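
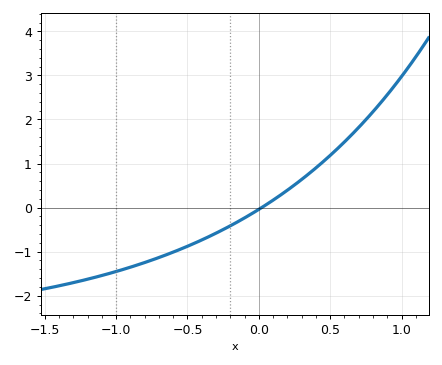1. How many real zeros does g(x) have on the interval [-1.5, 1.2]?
1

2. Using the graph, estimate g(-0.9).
-1.4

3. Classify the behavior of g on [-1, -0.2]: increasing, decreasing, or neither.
increasing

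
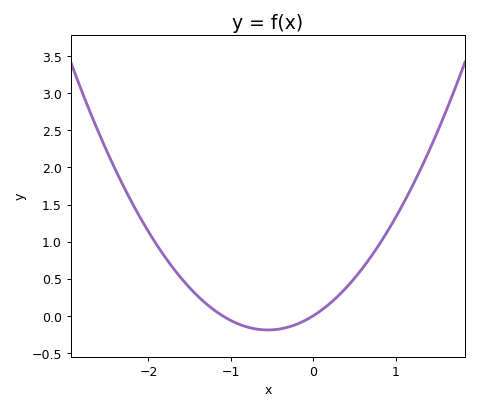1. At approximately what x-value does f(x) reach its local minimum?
-0.6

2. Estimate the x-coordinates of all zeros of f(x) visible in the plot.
-1.1, 0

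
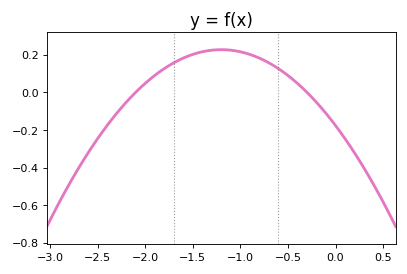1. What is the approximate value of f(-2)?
0.048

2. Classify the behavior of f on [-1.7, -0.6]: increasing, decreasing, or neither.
neither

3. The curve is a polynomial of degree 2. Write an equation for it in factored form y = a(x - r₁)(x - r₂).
y = -0.28(x + 2.1)(x + 0.3)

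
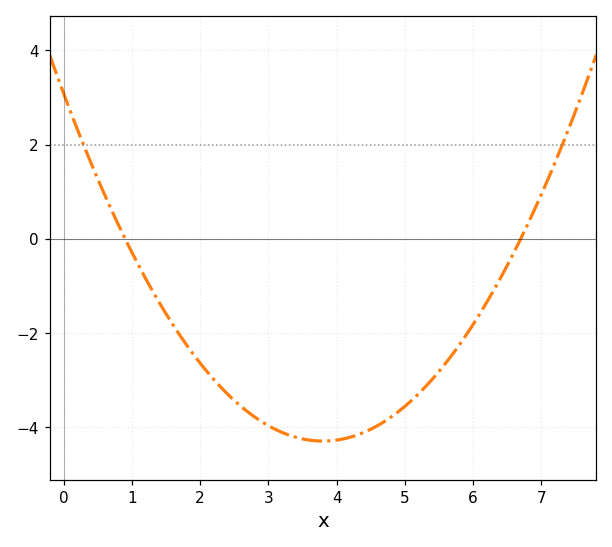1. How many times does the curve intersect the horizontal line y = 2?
2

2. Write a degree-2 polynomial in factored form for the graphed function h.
y = 0.51(x - 0.9)(x - 6.7)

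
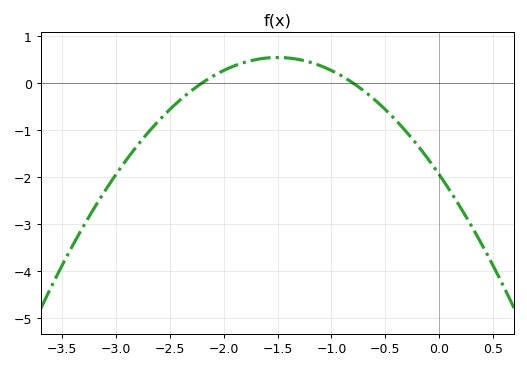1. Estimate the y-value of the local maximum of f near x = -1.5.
0.5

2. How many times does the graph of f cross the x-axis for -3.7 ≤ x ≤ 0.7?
2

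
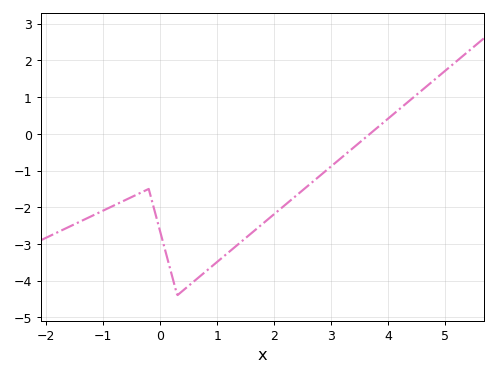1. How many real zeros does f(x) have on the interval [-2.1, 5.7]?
1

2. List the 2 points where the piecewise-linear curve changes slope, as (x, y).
(-0.2, -1.5); (0.3, -4.4)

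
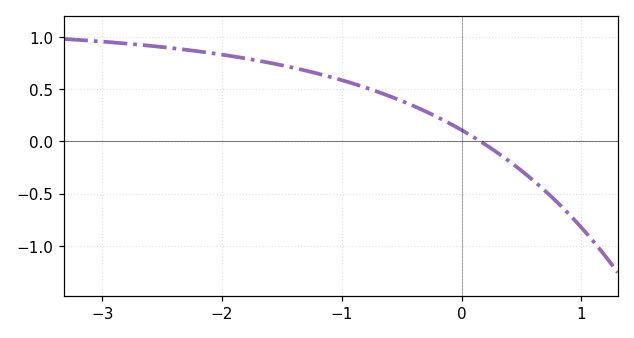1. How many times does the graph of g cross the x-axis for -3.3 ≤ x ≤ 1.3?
1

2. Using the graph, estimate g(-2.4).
0.9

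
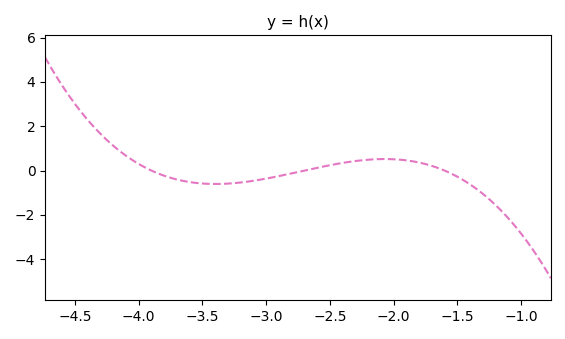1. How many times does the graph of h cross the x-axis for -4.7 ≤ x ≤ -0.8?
3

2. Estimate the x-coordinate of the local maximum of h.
-2.07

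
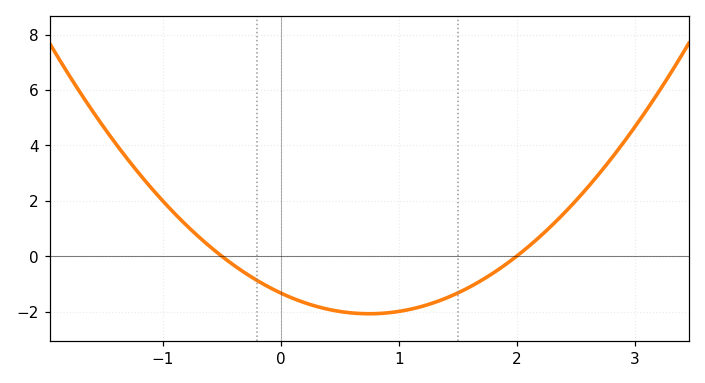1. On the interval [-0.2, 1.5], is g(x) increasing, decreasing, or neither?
neither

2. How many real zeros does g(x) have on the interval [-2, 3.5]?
2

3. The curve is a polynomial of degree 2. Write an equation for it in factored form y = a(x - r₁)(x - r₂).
y = 1.33(x + 0.5)(x - 2)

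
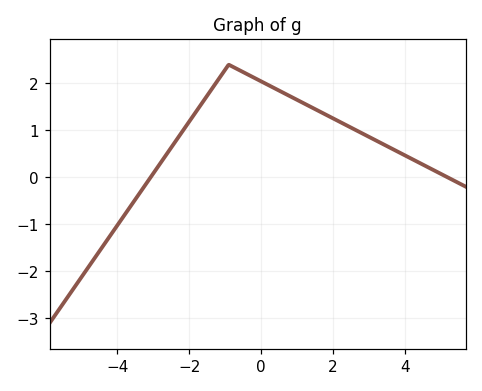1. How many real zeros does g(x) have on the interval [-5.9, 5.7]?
2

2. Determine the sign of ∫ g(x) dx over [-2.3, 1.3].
positive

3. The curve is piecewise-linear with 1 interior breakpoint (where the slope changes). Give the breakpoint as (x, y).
(-0.9, 2.4)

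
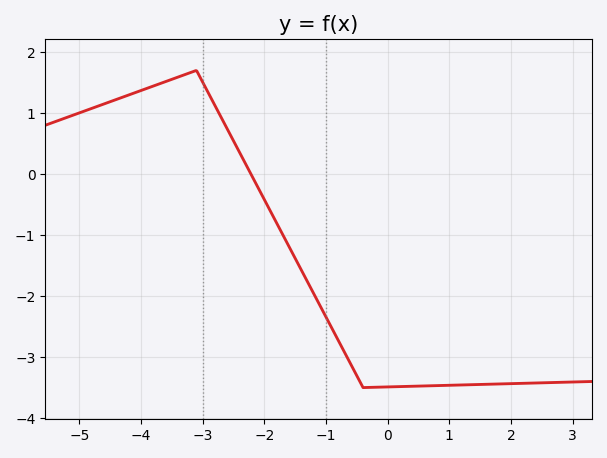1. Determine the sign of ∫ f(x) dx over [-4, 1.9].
negative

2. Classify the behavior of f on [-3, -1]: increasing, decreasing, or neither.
decreasing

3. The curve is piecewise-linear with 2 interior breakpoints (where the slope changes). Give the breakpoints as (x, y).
(-3.1, 1.7); (-0.4, -3.5)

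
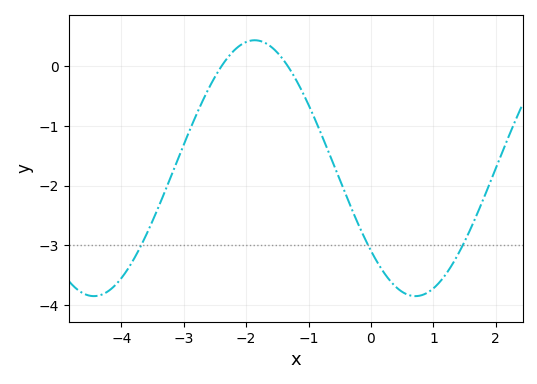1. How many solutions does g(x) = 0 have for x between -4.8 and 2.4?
2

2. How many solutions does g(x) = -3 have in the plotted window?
3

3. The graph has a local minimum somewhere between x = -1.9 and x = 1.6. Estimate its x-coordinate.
0.713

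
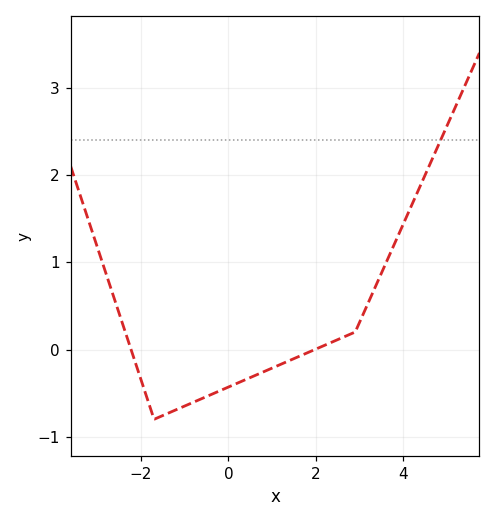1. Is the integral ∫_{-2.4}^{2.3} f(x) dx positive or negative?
negative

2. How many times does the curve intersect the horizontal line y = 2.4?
1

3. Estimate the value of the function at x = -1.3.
-0.713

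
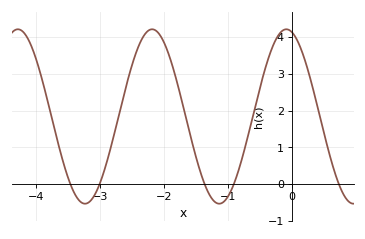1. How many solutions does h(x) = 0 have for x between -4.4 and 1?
5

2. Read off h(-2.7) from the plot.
1.92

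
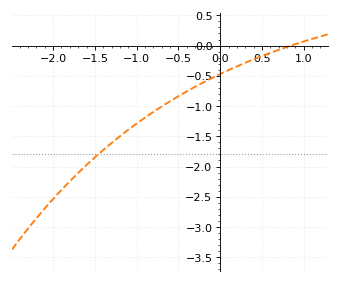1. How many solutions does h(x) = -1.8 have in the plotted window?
1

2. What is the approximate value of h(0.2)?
-0.344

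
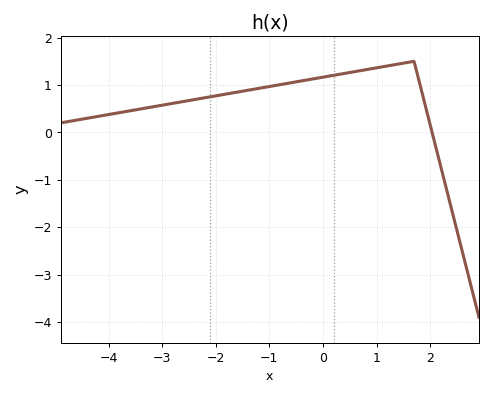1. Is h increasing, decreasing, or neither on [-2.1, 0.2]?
increasing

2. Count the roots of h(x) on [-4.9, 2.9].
1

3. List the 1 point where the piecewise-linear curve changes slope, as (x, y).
(1.7, 1.5)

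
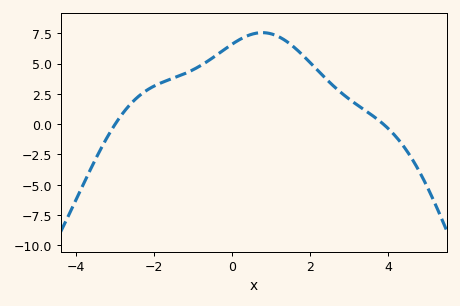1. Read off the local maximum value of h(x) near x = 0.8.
7.56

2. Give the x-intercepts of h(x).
-2.99, 3.88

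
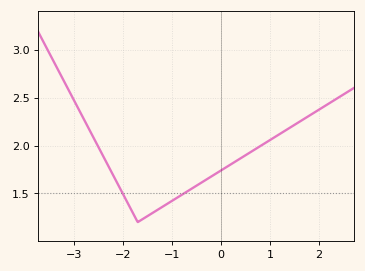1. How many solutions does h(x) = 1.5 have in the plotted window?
2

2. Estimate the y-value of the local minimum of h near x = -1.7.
1.2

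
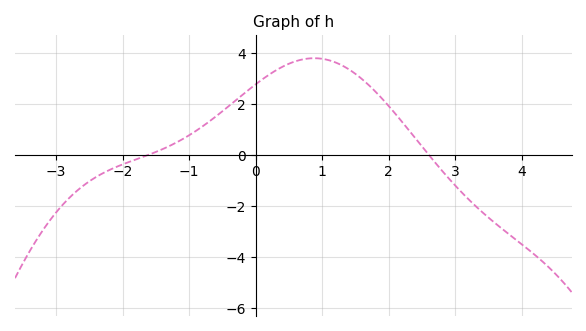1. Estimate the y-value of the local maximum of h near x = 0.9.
3.8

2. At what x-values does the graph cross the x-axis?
-1.6, 2.6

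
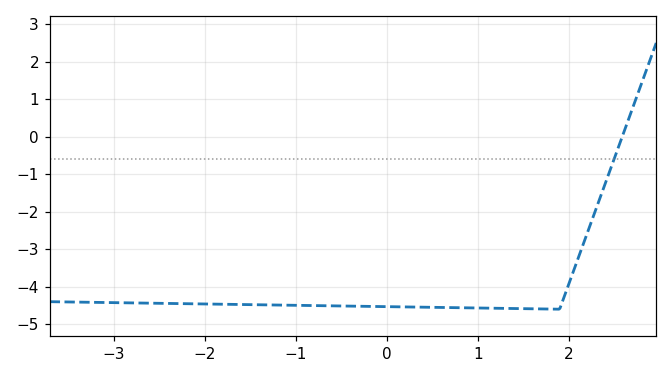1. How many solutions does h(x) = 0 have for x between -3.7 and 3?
1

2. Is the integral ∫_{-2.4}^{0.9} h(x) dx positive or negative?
negative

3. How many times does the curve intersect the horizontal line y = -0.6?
1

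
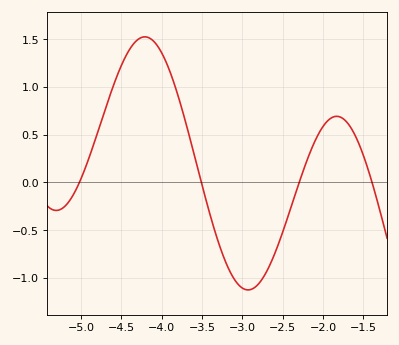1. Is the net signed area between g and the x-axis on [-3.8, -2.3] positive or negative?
negative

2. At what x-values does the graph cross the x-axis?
-5, -3.5, -2.3, -1.4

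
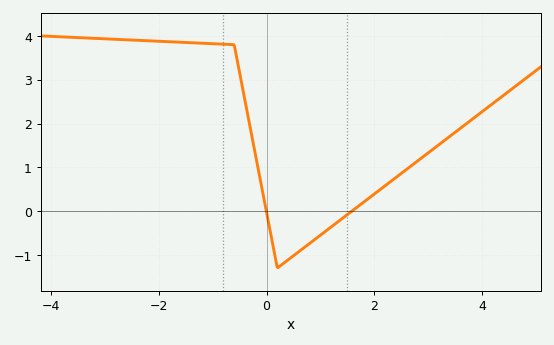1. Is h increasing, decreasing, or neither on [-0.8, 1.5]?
neither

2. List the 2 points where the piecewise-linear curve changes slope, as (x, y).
(-0.6, 3.8); (0.2, -1.3)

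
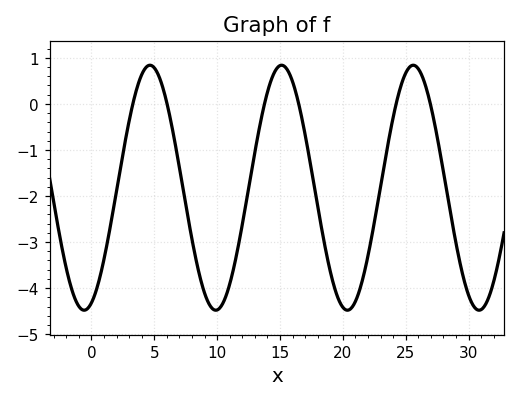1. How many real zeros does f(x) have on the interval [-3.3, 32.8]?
6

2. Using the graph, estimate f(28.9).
-2.9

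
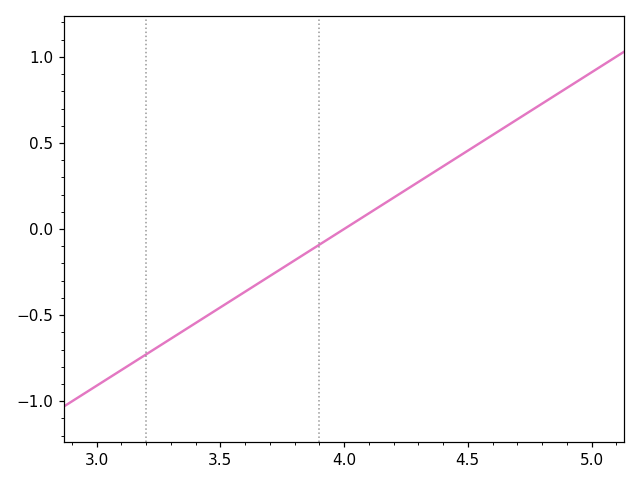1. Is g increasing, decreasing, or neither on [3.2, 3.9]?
increasing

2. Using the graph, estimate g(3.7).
-0.273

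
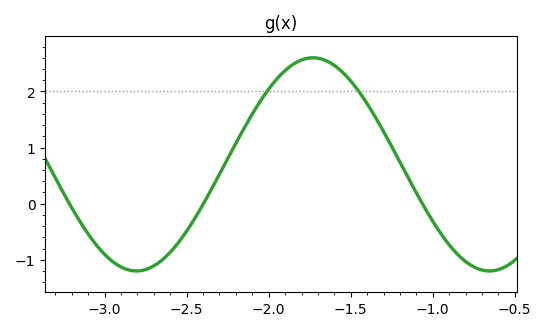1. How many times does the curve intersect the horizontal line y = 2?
2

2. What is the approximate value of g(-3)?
-0.904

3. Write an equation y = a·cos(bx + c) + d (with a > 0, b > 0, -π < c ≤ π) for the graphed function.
y = 1.9cos(2.92x - 1.23) + 0.7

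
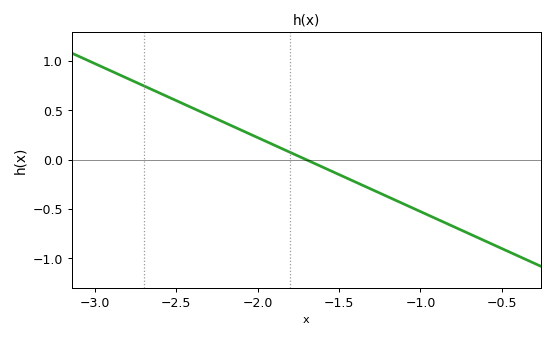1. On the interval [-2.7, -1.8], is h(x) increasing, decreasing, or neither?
decreasing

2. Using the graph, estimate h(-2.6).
0.675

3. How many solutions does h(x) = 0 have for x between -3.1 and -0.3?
1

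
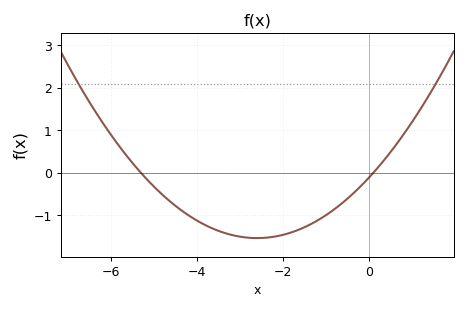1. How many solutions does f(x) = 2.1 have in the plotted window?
2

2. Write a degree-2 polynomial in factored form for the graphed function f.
y = 0.21(x + 5.3)(x - 0.1)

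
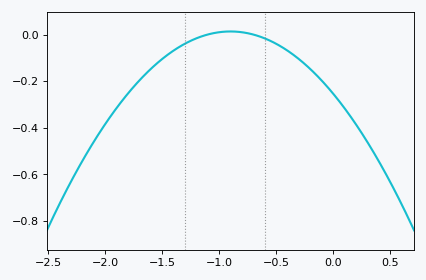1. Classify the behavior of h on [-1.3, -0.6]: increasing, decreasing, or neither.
neither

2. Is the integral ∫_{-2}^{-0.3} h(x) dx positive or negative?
negative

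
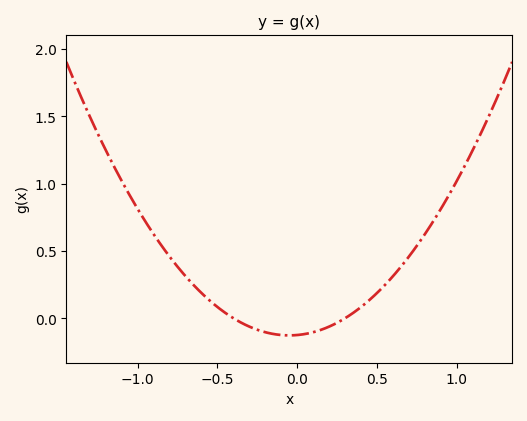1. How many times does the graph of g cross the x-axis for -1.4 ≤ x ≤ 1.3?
2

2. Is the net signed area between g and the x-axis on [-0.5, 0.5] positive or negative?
negative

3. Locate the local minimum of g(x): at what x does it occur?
-0.05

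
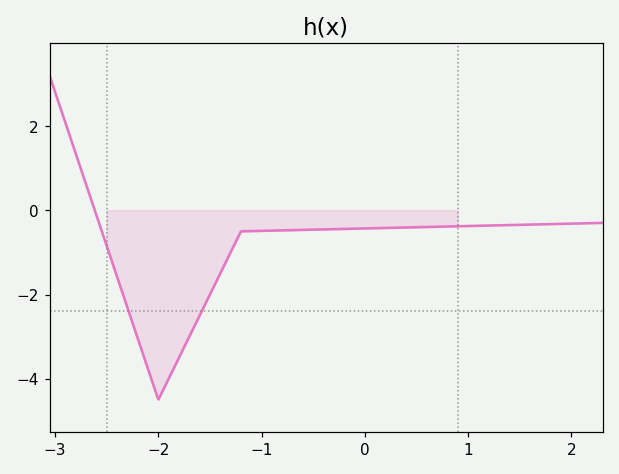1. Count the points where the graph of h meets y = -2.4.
2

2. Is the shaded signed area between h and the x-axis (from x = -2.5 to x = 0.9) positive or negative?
negative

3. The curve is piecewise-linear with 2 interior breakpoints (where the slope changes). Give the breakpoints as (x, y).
(-2, -4.5); (-1.2, -0.5)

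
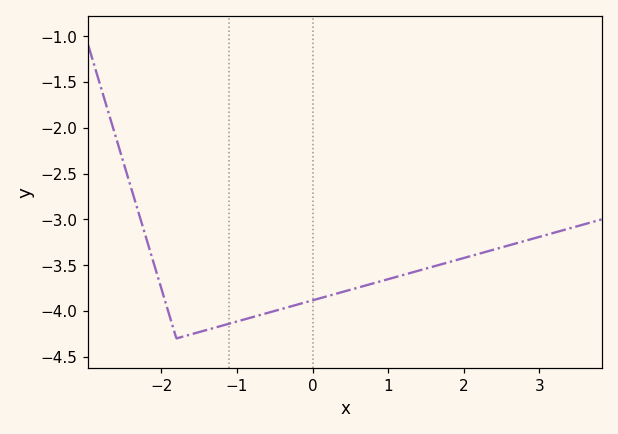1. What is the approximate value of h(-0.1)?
-3.91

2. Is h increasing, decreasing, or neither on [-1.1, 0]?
increasing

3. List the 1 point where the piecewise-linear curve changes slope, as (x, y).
(-1.8, -4.3)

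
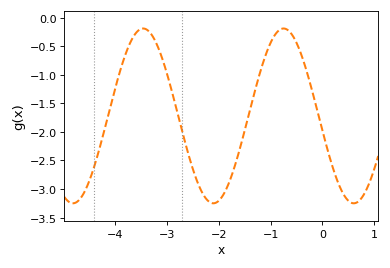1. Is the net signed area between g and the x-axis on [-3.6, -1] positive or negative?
negative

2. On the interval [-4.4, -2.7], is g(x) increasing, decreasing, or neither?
neither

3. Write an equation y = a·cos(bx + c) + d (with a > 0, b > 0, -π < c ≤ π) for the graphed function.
y = 1.53cos(2.3x + 1.7) - 1.72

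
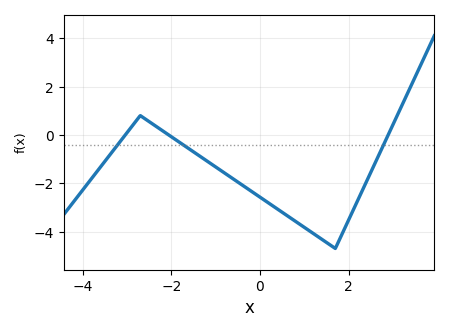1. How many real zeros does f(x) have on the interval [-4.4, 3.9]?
3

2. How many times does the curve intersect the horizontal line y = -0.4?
3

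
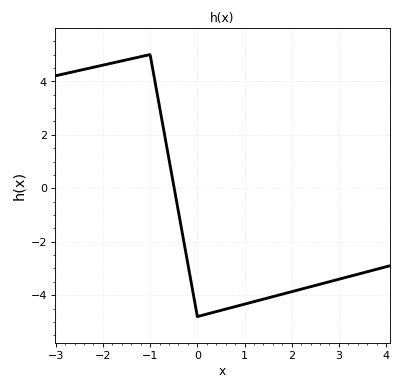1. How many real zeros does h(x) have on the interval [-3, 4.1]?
1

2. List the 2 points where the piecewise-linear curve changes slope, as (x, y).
(-1, 5); (0, -4.8)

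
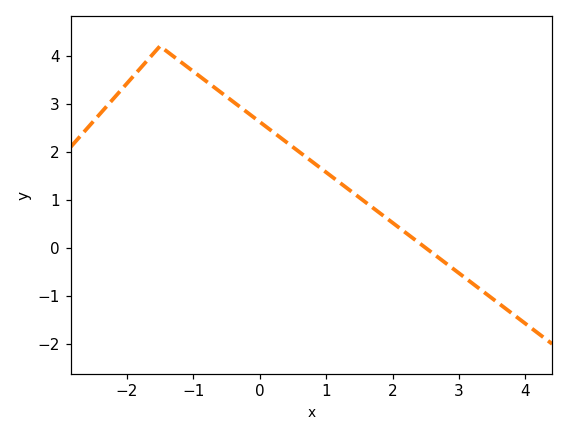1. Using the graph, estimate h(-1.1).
3.78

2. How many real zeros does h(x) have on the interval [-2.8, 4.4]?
1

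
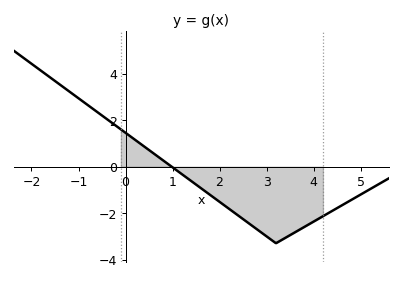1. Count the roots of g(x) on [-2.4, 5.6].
1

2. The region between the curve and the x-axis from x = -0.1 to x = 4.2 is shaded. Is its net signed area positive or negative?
negative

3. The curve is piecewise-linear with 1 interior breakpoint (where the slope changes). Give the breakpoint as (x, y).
(3.2, -3.3)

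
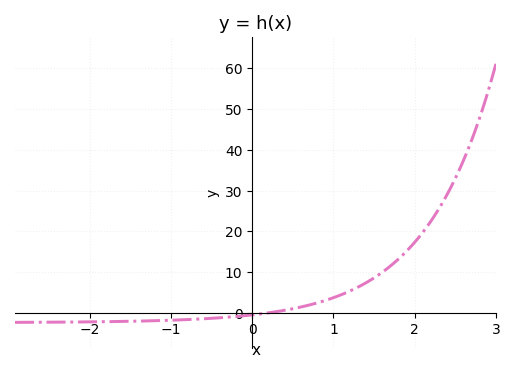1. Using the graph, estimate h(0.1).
-0.294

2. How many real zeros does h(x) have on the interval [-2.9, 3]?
1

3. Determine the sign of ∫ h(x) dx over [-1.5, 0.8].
negative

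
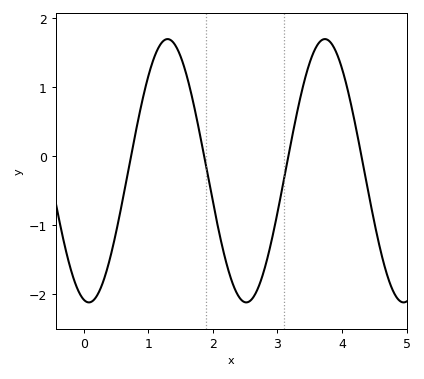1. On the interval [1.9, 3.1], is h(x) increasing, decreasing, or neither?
neither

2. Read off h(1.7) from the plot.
0.8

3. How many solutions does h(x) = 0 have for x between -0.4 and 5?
4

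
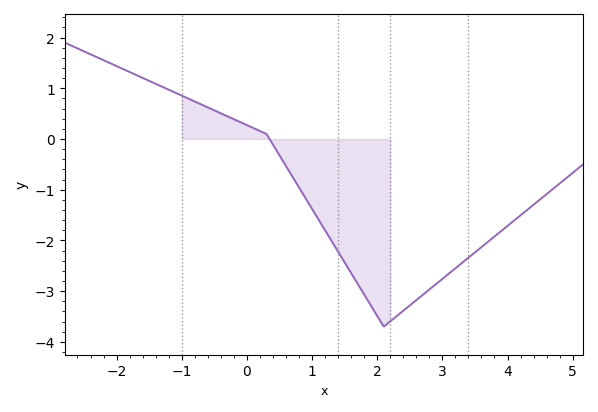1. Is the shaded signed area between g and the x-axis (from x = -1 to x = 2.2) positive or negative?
negative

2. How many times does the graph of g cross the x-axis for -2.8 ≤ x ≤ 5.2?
1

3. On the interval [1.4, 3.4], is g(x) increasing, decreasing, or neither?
neither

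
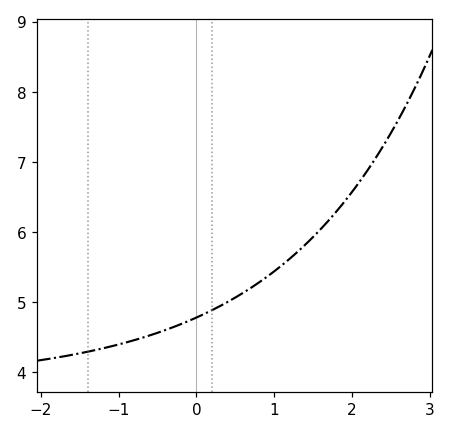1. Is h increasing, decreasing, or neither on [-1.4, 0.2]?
increasing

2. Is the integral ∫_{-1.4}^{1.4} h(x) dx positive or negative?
positive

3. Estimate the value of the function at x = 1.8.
6.3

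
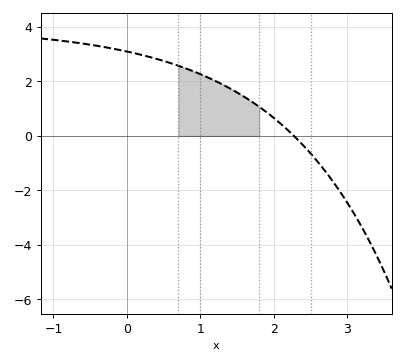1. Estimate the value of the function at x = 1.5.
1.59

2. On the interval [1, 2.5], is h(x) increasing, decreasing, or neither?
decreasing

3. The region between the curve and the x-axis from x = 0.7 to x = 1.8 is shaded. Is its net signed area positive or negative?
positive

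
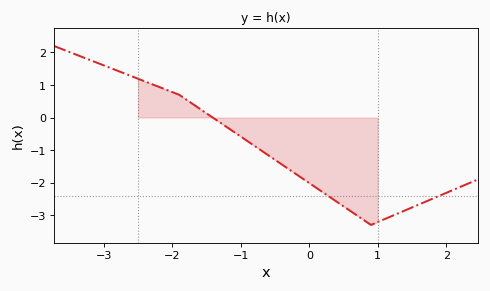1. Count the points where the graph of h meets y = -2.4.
2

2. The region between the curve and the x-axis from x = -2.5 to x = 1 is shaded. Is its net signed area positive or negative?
negative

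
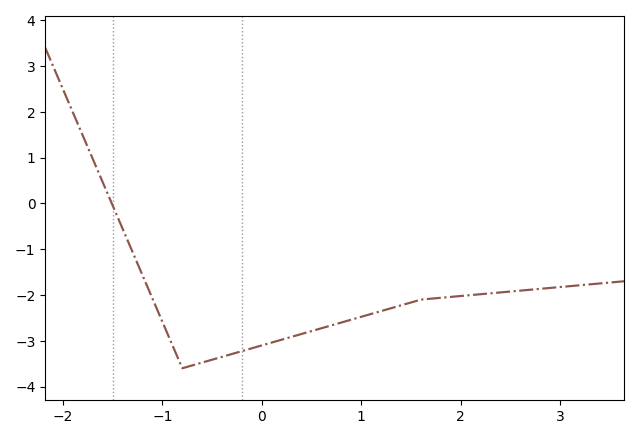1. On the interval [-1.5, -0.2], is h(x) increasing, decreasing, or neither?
neither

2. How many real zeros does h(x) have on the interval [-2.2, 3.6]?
1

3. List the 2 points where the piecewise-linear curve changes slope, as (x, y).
(-0.8, -3.6); (1.6, -2.1)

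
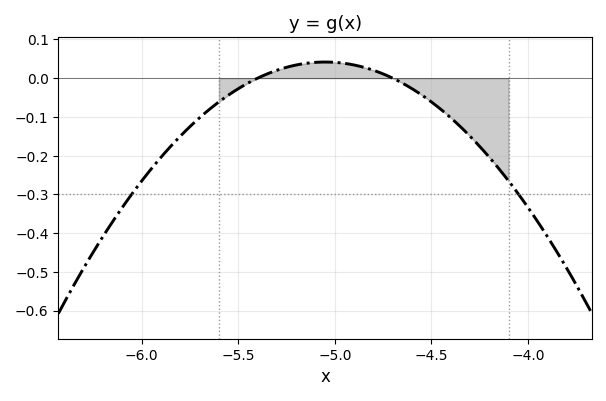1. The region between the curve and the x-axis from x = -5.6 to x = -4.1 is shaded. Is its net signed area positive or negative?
negative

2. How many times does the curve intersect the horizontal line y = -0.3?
2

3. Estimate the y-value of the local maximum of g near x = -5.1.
0.042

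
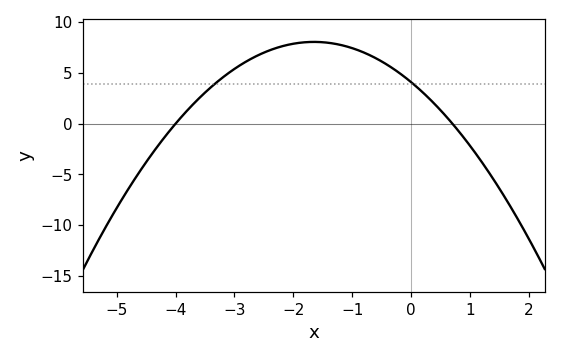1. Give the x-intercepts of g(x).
-4, 0.7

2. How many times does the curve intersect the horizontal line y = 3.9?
2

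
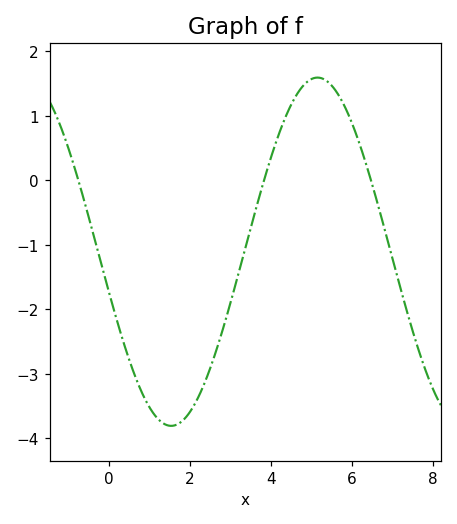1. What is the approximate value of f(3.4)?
-1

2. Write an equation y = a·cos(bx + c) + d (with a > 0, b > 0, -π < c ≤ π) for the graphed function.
y = 2.7cos(0.87x + 1.8) - 1.11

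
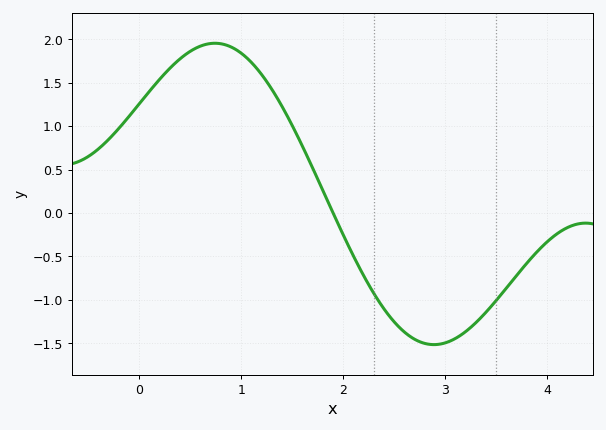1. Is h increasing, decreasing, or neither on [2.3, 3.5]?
neither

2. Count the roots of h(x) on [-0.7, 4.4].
1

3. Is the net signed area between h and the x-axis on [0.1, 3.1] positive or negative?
positive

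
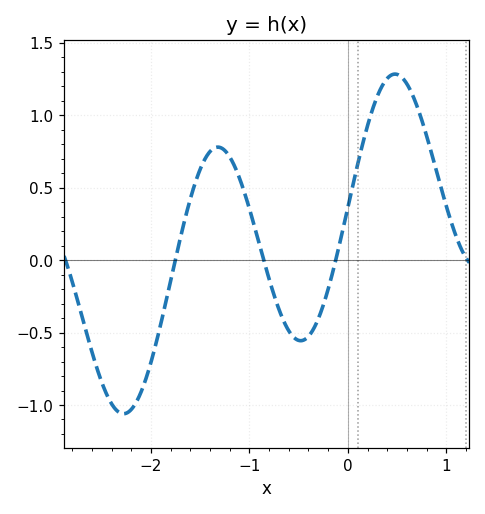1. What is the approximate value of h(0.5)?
1.28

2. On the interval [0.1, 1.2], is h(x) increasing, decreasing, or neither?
neither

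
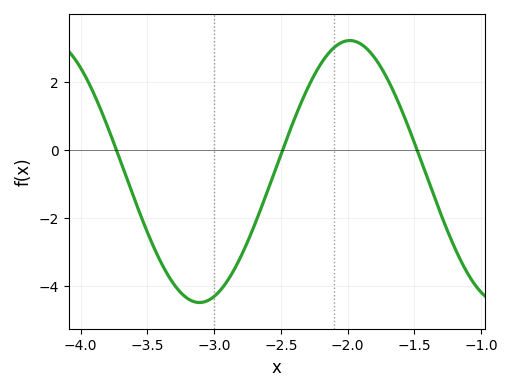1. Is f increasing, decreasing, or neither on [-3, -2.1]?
increasing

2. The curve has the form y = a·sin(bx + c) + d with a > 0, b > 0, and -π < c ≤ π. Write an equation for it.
y = 3.85sin(2.8x + 0.82) - 0.64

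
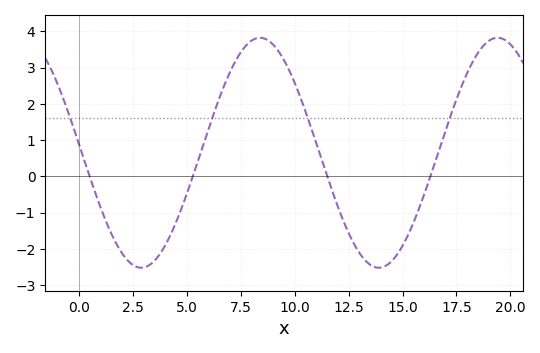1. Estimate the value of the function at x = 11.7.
-0.337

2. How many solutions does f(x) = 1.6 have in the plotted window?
4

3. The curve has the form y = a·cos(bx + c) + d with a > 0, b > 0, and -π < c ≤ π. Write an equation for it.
y = 3.17cos(0.57x + 1.5) + 0.65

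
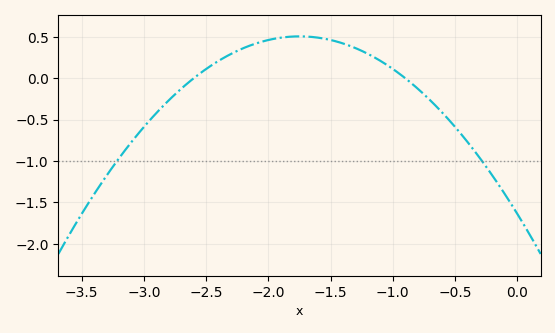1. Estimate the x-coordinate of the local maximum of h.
-1.8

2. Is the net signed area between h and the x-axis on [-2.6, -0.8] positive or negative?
positive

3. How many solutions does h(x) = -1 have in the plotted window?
2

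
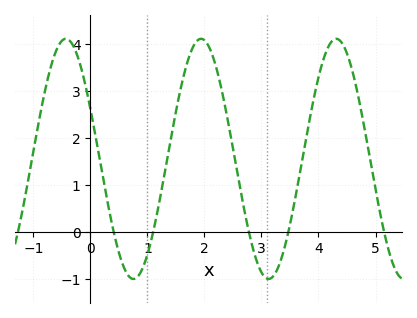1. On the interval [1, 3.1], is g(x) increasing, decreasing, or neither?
neither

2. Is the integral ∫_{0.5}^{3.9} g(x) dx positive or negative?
positive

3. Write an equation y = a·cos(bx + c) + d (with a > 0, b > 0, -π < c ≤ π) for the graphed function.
y = 2.55cos(2.65x + 1.14) + 1.56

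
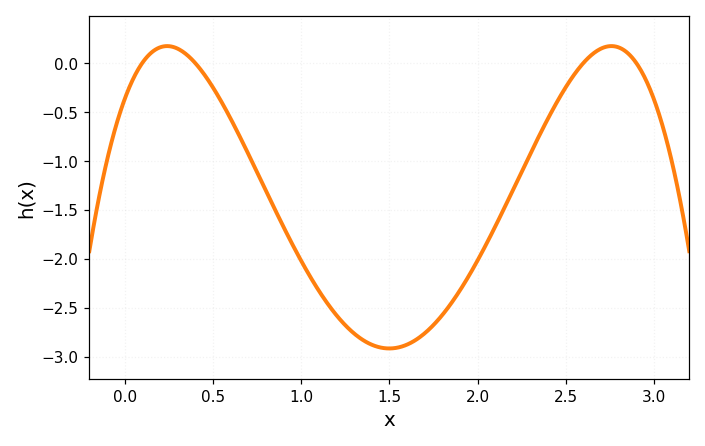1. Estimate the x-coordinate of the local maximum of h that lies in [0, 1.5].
0.24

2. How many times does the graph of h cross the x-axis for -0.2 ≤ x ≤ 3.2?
4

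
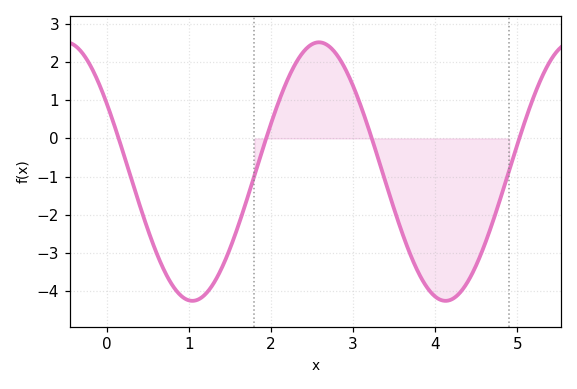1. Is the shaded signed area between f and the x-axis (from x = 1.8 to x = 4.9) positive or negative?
negative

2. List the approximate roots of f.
0.1, 1.9, 3.2, 5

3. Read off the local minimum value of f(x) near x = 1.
-4.3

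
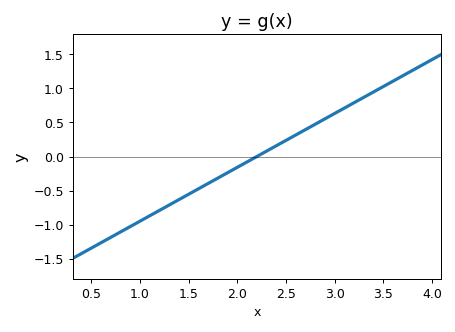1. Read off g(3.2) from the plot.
0.8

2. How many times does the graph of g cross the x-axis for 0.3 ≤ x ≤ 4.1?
1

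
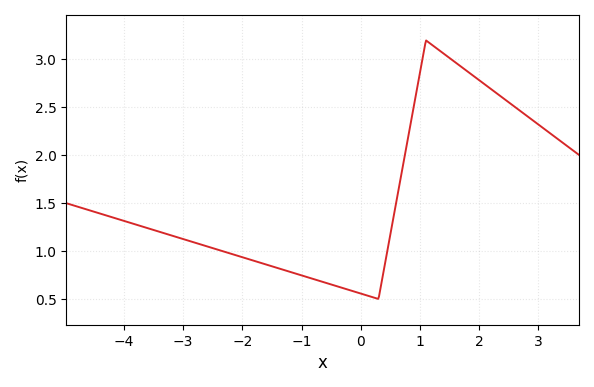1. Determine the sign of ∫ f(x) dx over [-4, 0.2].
positive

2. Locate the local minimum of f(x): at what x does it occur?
0.2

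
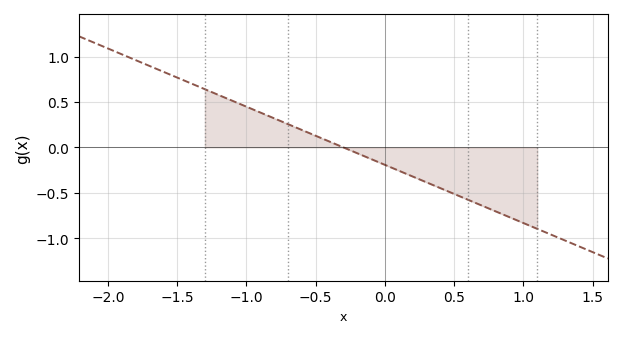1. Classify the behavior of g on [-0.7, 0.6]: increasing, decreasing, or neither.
decreasing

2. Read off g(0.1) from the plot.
-0.25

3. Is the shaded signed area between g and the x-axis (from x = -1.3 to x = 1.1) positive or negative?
negative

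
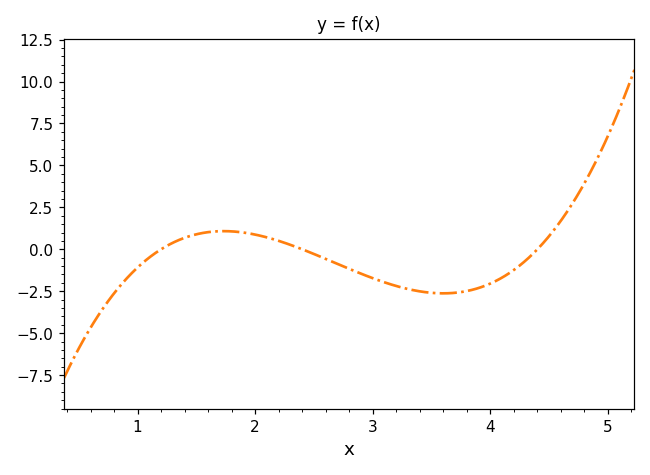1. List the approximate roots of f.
1.2, 2.4, 4.4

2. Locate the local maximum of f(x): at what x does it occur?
1.7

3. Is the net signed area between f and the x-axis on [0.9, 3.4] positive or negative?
negative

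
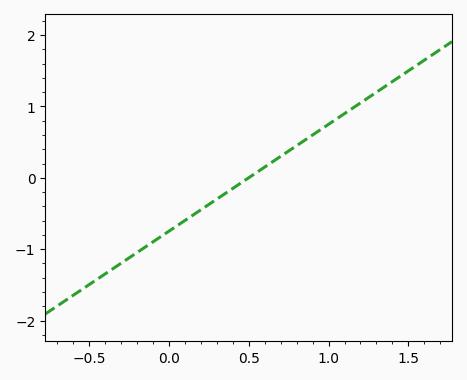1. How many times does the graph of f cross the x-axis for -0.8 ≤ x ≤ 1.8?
1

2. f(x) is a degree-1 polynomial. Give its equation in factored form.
y = 1.5(x - 0.5)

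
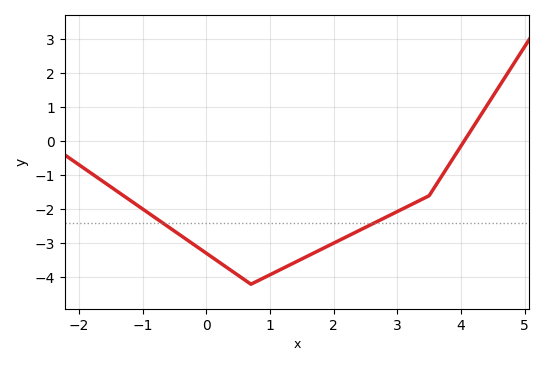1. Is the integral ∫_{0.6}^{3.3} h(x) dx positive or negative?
negative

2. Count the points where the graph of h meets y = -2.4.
2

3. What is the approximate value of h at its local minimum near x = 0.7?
-4.2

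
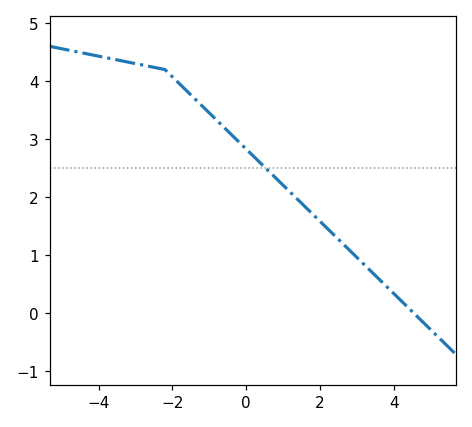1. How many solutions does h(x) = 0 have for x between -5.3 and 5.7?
1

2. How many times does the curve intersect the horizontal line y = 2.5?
1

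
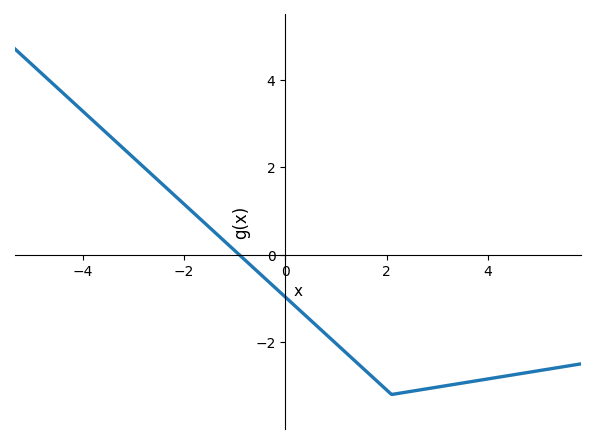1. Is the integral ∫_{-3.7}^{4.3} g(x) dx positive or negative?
negative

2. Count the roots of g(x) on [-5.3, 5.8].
1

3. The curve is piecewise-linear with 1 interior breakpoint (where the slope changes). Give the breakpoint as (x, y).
(2.1, -3.2)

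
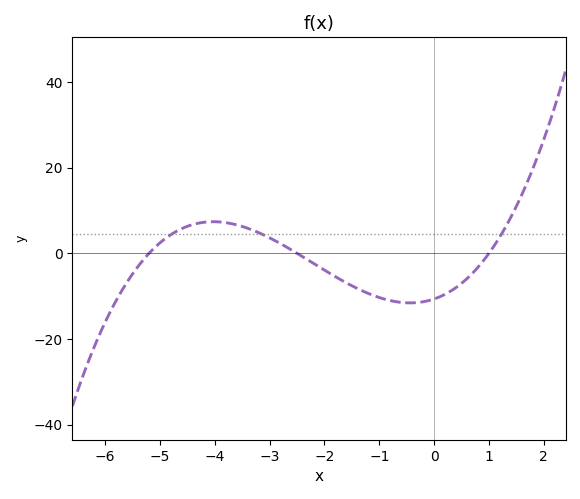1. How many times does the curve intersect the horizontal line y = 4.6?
3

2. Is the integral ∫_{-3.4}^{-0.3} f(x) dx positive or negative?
negative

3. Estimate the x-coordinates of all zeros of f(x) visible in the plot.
-5.2, -2.4, 1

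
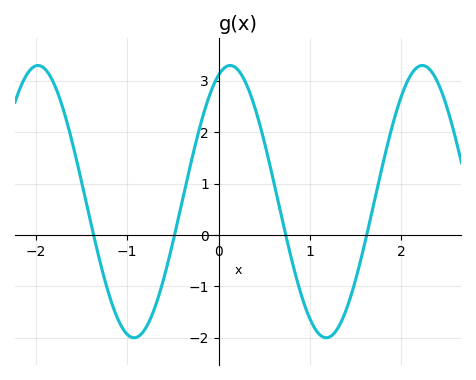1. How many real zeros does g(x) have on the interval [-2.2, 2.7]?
4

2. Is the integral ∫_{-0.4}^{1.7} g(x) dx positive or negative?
positive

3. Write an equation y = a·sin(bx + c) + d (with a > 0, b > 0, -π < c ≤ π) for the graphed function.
y = 2.65sin(2.99x + 1.19) + 0.65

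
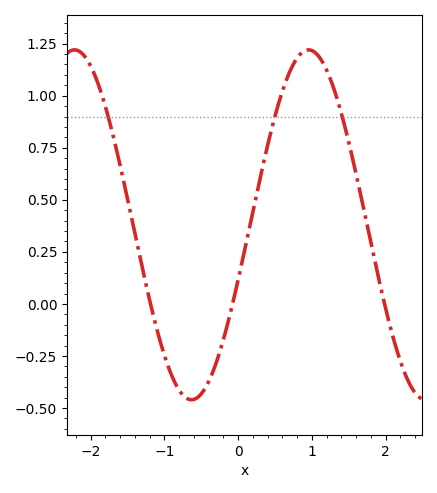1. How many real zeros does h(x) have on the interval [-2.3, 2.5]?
3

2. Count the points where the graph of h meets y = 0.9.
3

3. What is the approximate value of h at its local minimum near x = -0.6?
-0.46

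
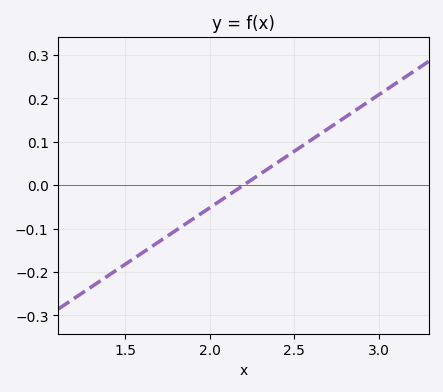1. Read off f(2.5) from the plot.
0.078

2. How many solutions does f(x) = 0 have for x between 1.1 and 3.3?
1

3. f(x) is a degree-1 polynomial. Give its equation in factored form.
y = 0.26(x - 2.2)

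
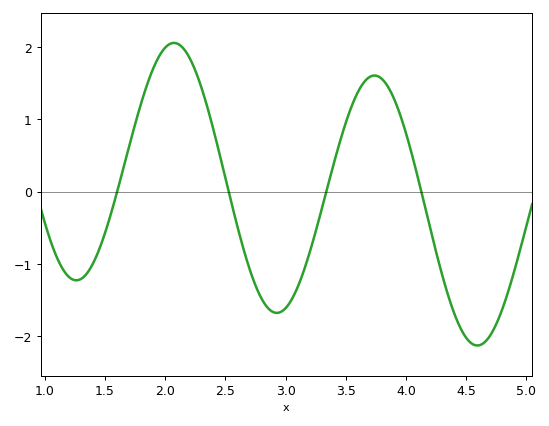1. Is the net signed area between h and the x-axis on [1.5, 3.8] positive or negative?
positive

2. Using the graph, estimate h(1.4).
-1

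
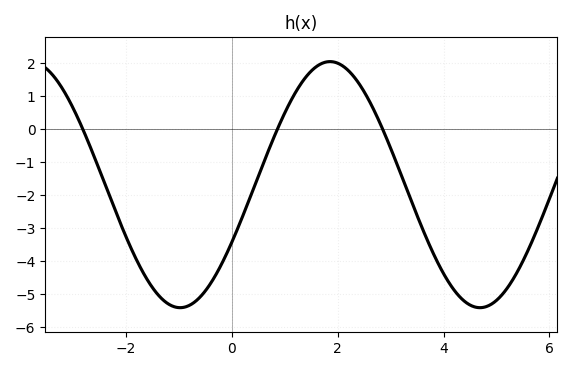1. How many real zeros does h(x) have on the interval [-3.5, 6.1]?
3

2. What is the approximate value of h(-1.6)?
-4.6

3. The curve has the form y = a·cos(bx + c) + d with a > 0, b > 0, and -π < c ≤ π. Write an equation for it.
y = 3.73cos(1.1x - 2.1) - 1.69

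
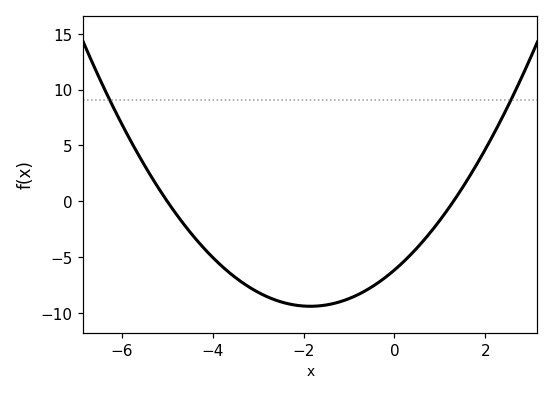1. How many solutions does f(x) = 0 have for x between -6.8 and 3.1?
2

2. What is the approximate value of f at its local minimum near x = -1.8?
-9.43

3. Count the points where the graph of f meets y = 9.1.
2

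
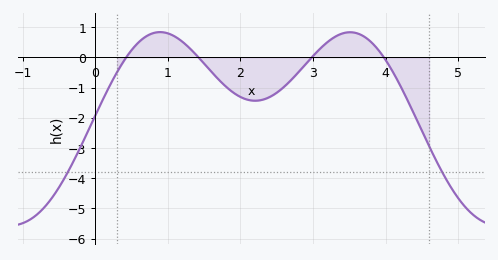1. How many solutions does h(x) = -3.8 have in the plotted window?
2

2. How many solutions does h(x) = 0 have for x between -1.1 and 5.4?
4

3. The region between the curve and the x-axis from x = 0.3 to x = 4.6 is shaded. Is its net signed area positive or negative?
negative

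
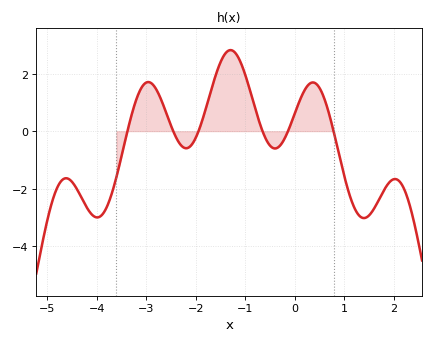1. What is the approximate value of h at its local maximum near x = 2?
-1.67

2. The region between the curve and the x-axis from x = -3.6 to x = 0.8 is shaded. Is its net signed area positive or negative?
positive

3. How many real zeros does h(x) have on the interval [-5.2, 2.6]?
6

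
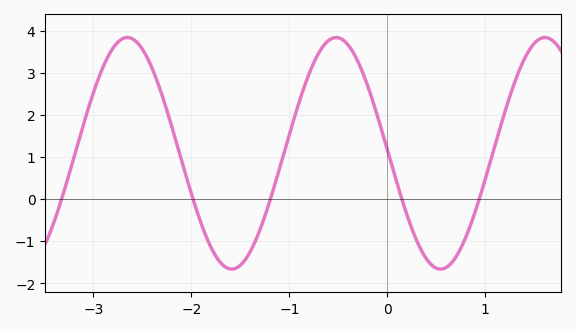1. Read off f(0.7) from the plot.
-1.37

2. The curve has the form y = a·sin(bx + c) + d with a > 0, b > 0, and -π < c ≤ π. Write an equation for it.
y = 2.75sin(2.95x + 3.11) + 1.09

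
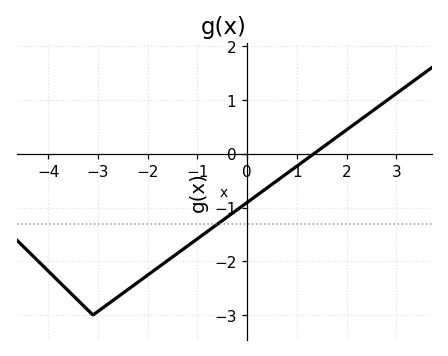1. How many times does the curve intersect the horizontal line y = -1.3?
1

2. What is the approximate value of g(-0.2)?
-1.04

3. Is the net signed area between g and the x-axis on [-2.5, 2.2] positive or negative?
negative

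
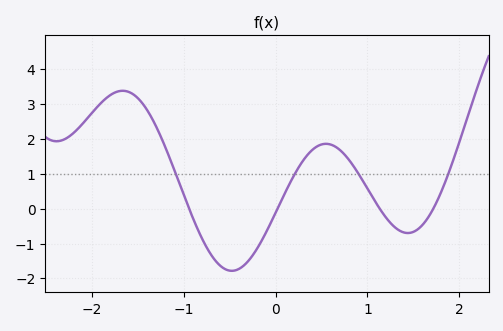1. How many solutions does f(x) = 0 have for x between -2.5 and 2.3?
4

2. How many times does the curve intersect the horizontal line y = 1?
4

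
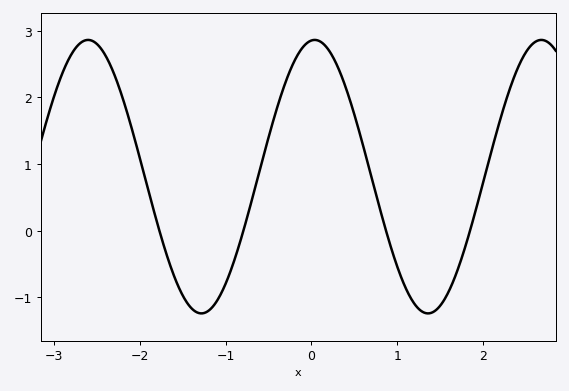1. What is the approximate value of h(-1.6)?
-0.7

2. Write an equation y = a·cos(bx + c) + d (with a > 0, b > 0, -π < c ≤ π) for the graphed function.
y = 2.05cos(2.4x - 0.09) + 0.81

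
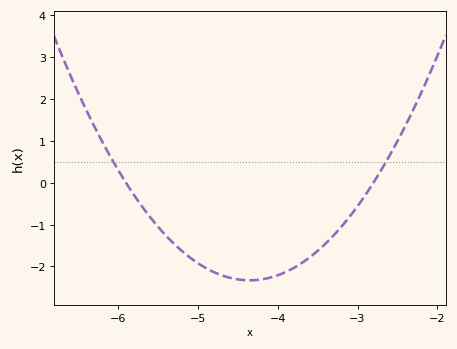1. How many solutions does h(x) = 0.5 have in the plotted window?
2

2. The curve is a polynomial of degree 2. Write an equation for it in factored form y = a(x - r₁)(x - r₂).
y = 0.97(x + 5.9)(x + 2.8)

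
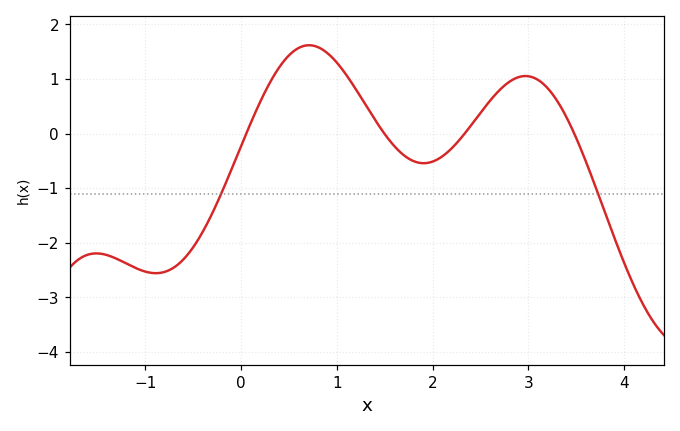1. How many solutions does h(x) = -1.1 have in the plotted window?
2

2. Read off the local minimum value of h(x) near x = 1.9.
-0.544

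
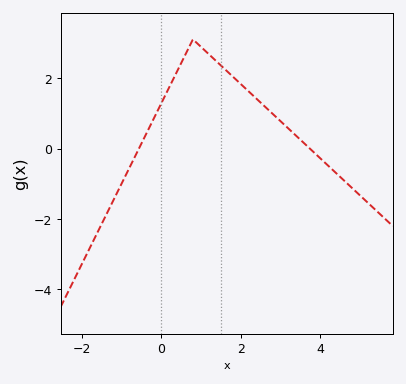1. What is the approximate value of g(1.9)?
1.94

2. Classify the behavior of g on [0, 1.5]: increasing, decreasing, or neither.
neither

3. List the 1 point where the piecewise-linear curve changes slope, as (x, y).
(0.8, 3.1)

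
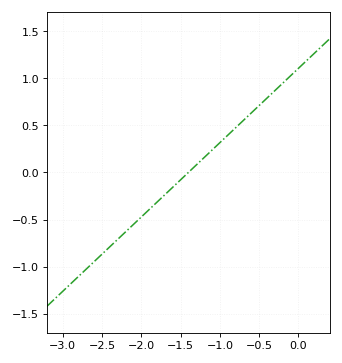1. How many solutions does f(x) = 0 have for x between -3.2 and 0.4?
1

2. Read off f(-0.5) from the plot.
0.7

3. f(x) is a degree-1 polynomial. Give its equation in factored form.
y = 0.79(x + 1.4)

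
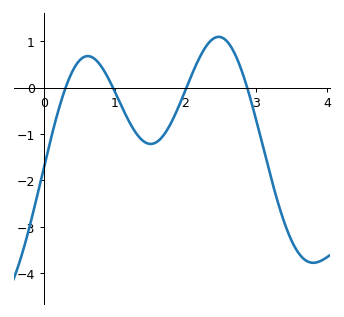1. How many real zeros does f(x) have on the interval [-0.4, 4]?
4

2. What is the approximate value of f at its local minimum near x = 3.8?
-3.78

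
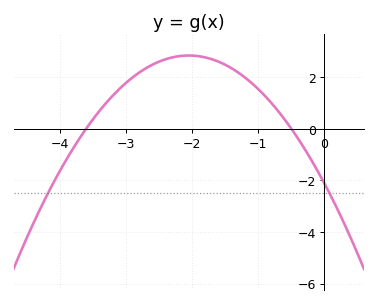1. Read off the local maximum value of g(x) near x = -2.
2.8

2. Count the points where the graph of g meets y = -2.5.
2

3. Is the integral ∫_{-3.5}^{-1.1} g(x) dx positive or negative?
positive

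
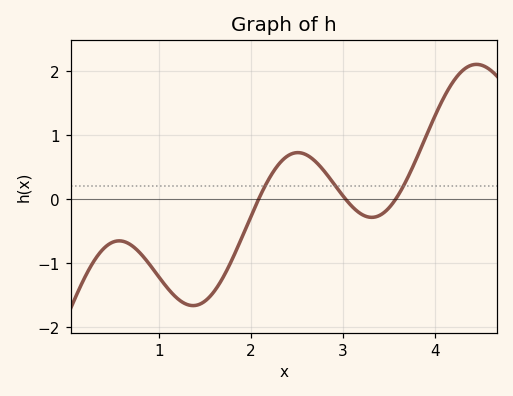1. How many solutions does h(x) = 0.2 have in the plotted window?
3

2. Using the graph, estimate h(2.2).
0.3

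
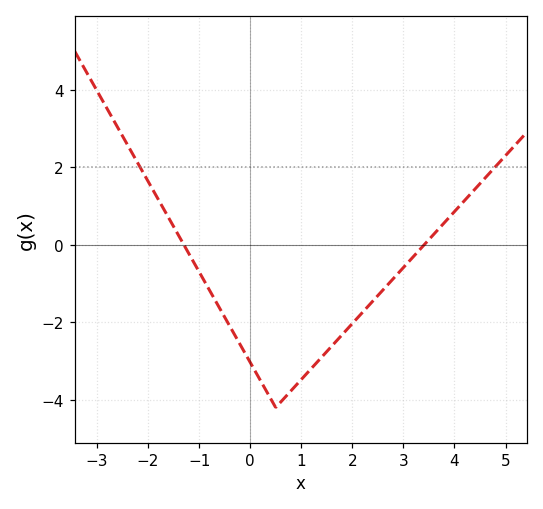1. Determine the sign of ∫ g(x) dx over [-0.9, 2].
negative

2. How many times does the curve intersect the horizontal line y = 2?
2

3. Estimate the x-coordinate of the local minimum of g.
0.6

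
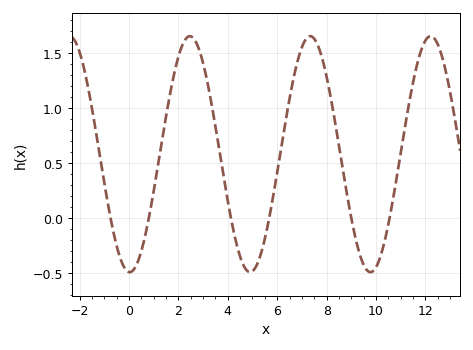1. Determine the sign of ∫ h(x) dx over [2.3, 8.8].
positive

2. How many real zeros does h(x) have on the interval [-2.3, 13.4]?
6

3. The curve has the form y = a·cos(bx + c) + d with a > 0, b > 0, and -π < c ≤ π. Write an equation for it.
y = 1.07cos(1.3x + 3.1) + 0.58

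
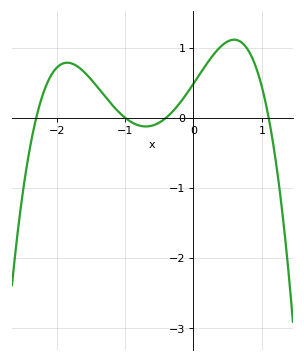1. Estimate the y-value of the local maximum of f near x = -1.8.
0.8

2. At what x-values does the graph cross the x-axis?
-2.3, -1, -0.4, 1.1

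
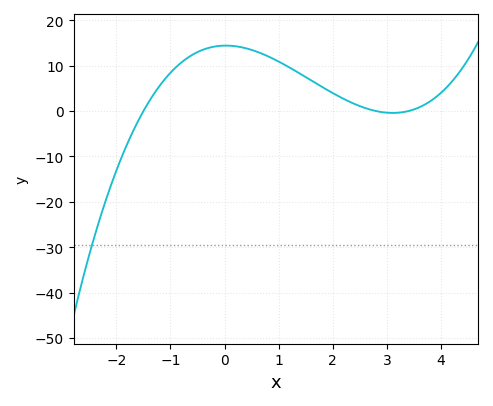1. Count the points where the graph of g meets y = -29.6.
1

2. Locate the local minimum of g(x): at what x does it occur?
3.1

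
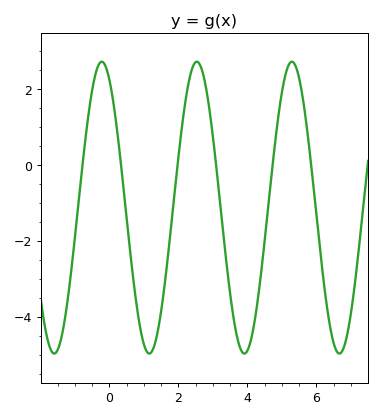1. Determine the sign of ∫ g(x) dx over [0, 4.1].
negative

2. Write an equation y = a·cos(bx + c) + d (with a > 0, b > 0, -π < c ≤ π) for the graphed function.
y = 3.85cos(2.3x + 0.51) - 1.12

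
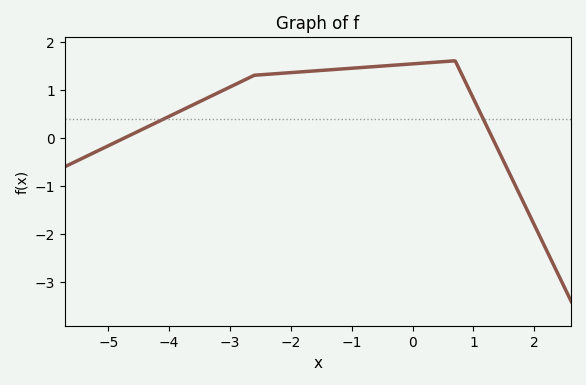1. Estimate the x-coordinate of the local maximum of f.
0.6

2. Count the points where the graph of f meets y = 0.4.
2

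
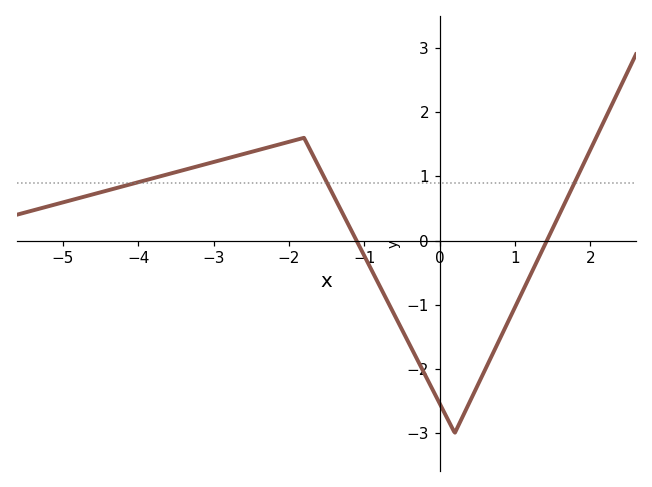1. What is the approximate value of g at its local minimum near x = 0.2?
-3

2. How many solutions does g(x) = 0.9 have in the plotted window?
3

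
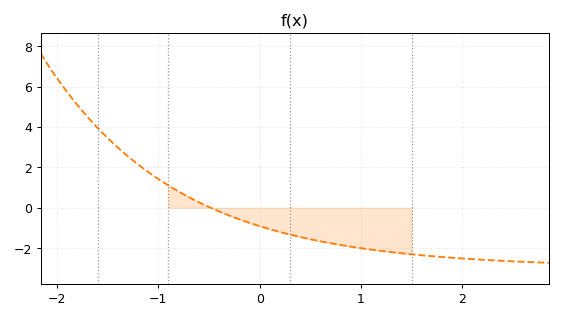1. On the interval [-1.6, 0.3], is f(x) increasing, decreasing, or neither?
decreasing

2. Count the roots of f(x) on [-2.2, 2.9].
1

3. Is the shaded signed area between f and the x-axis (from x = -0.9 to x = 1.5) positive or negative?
negative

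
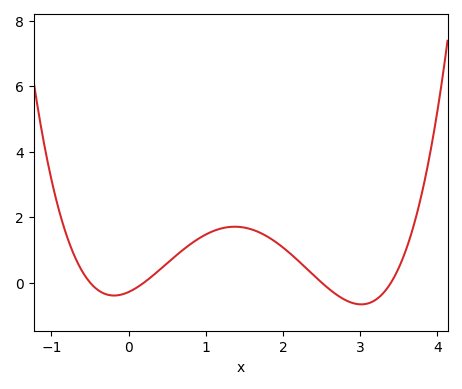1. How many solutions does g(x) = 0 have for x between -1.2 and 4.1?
4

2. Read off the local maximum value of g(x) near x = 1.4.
1.8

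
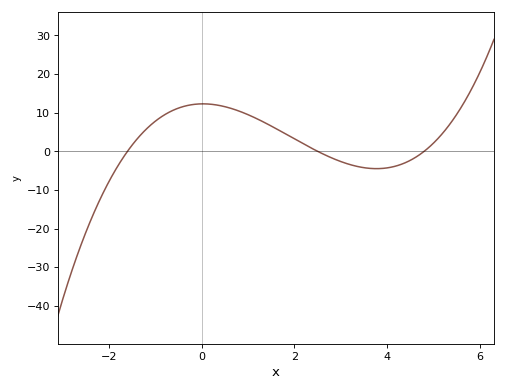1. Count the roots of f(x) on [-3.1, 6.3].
3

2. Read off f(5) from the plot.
2.11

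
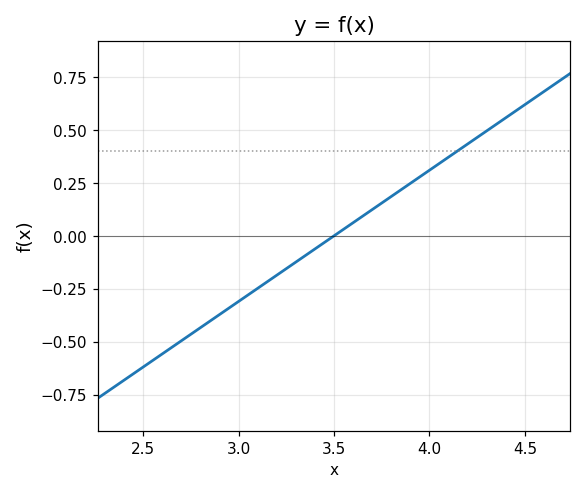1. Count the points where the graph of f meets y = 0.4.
1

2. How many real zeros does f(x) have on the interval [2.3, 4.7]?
1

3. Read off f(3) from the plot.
-0.32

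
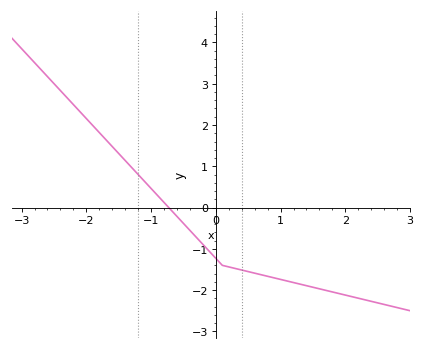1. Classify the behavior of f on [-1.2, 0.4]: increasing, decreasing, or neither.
decreasing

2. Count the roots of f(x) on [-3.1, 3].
1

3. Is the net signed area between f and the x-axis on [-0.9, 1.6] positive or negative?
negative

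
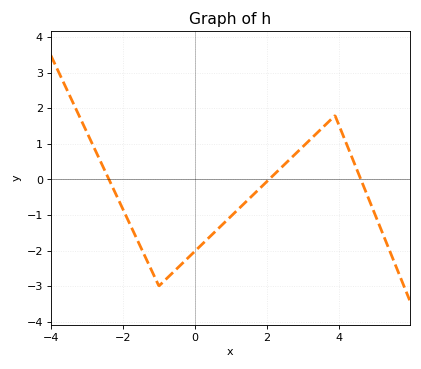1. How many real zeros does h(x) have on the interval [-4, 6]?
3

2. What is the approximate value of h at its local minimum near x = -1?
-3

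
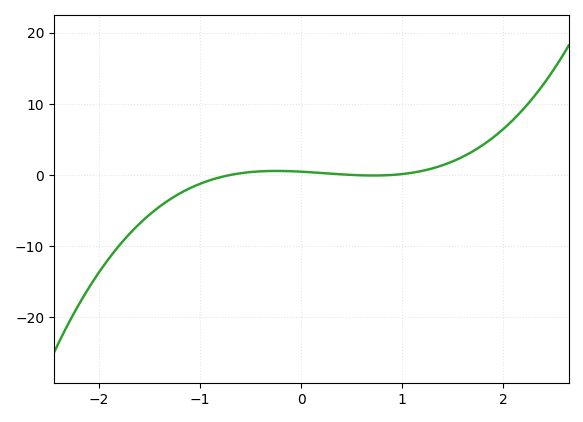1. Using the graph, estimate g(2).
6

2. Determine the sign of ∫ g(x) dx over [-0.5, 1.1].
positive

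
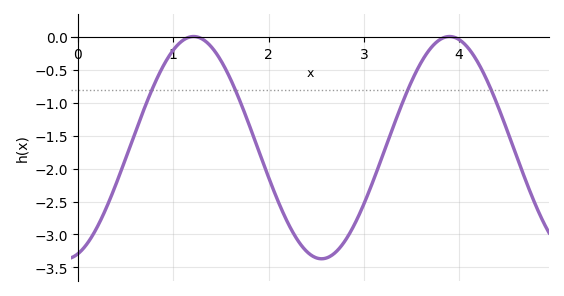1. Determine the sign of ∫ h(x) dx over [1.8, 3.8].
negative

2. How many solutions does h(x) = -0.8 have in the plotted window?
4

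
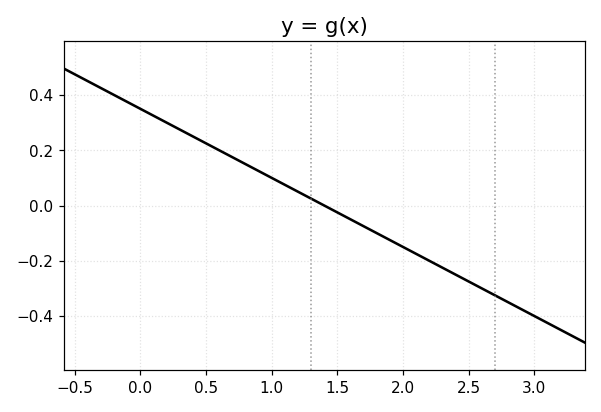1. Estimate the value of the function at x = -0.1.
0.375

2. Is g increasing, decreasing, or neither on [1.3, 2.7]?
decreasing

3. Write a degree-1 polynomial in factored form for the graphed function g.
y = -0.25(x - 1.4)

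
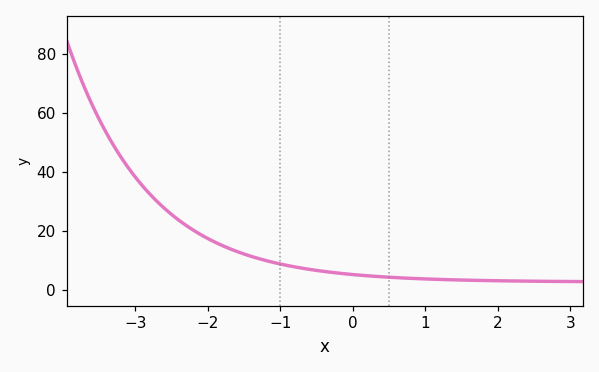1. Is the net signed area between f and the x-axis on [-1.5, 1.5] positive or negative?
positive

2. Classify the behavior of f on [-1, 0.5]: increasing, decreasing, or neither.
decreasing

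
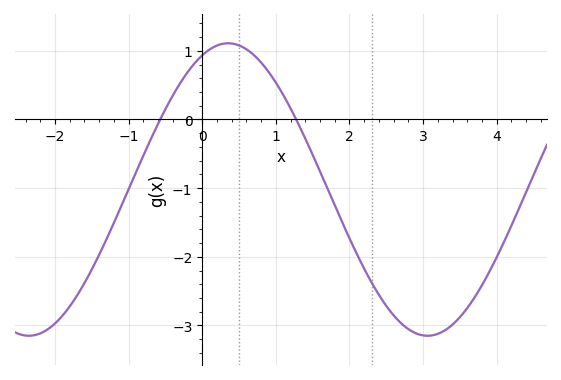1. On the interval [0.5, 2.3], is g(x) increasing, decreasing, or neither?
decreasing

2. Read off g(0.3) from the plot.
1.11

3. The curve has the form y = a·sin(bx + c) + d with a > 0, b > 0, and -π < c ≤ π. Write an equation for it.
y = 2.13sin(1.16x + 1.16) - 1.02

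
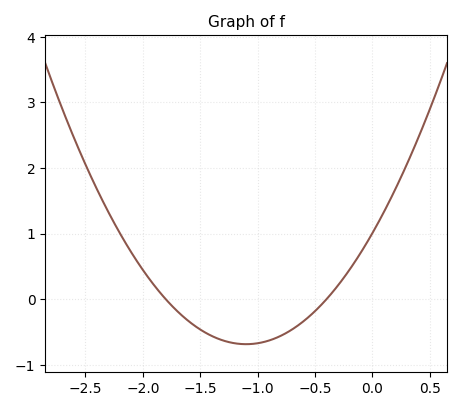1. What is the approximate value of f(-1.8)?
0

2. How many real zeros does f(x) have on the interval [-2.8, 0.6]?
2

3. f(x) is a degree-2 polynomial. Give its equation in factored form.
y = 1.4(x + 1.8)(x + 0.4)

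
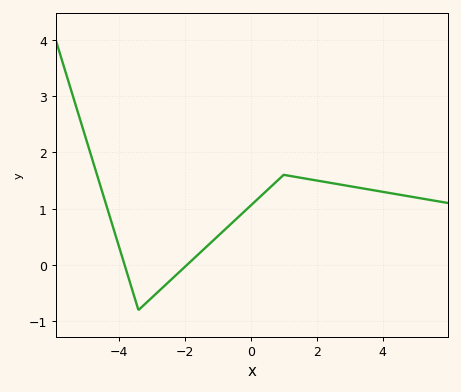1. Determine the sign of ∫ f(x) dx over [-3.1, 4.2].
positive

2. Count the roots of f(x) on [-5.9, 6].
2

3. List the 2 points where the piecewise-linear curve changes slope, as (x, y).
(-3.4, -0.8); (1, 1.6)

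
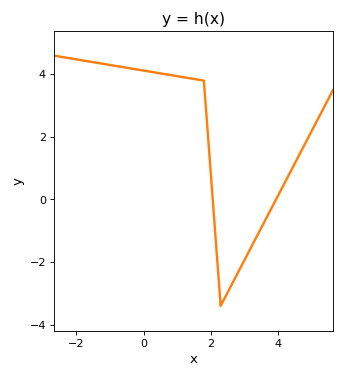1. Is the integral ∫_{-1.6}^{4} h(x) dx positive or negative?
positive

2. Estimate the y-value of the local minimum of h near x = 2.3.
-3.39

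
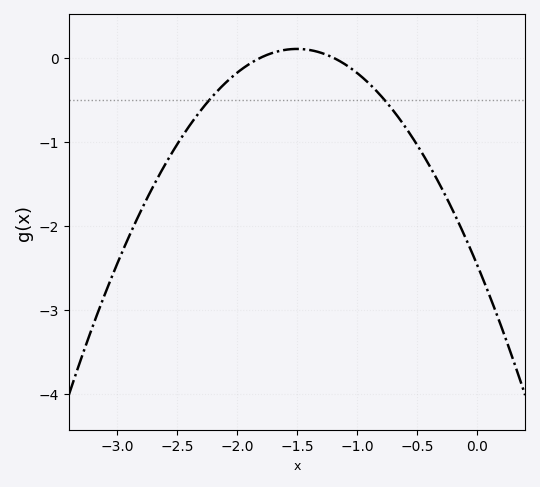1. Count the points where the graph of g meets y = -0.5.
2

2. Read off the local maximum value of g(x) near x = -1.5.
0.1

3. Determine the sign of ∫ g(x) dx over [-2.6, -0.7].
negative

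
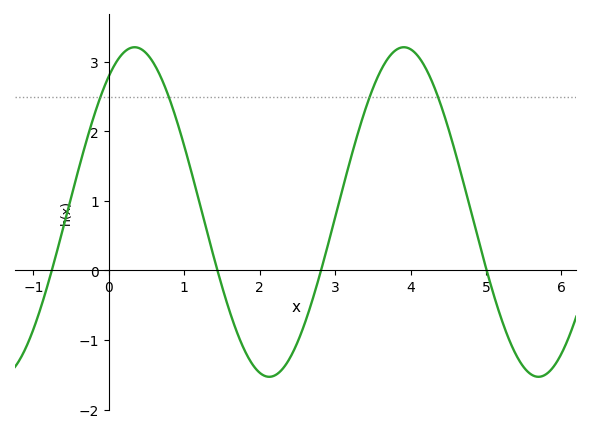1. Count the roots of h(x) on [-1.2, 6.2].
4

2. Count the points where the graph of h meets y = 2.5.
4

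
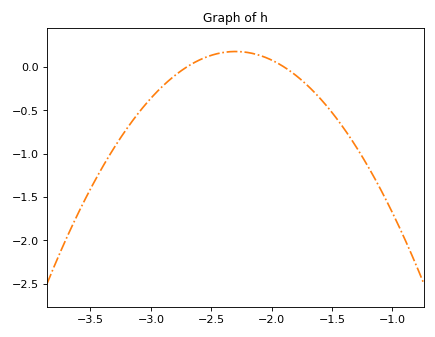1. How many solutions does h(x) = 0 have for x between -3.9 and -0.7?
2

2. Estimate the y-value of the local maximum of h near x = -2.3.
0.176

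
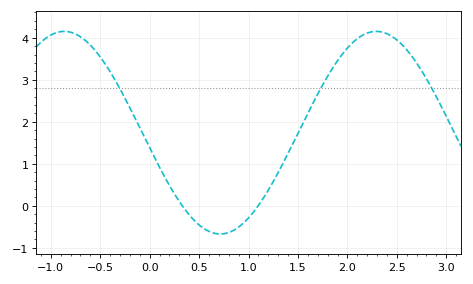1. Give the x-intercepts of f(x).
0.33, 1.1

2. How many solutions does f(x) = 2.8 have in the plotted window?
3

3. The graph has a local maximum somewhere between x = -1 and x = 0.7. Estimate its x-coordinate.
-0.865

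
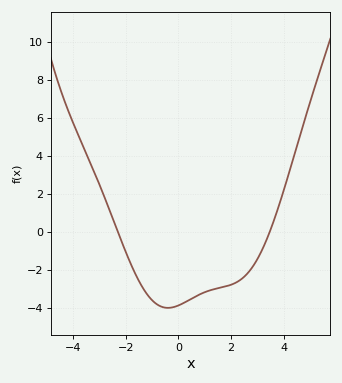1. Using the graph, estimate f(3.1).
-1.2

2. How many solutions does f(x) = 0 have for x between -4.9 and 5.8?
2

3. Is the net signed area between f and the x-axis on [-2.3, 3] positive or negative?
negative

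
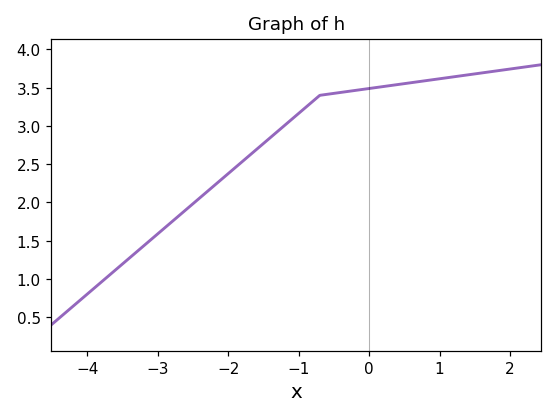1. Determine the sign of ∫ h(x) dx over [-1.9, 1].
positive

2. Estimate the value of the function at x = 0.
3.49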